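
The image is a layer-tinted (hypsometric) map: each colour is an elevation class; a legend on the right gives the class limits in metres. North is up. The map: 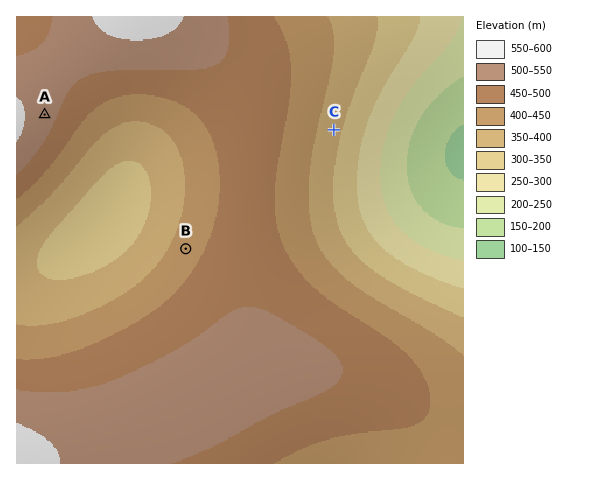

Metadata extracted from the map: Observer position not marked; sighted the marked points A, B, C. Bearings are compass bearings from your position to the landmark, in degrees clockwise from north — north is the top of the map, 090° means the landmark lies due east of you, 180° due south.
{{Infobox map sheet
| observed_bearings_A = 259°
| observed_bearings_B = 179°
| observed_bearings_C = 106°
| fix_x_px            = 183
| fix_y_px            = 87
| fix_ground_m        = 480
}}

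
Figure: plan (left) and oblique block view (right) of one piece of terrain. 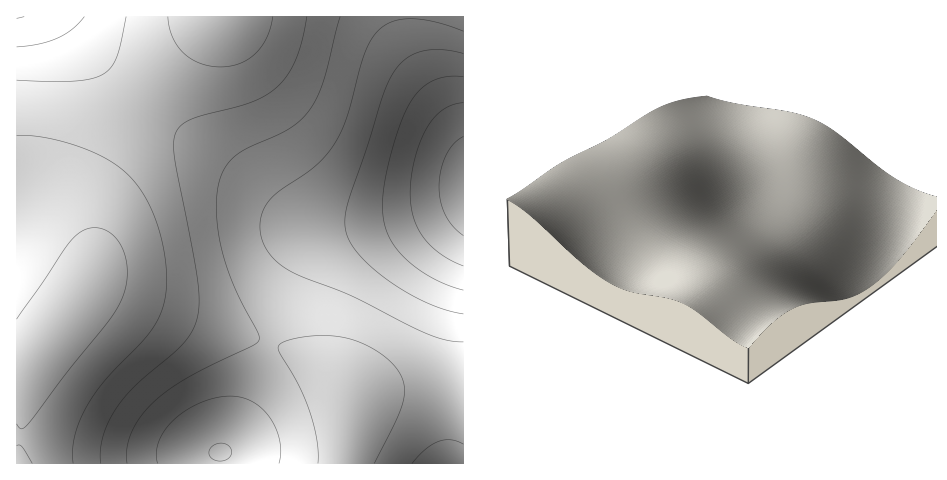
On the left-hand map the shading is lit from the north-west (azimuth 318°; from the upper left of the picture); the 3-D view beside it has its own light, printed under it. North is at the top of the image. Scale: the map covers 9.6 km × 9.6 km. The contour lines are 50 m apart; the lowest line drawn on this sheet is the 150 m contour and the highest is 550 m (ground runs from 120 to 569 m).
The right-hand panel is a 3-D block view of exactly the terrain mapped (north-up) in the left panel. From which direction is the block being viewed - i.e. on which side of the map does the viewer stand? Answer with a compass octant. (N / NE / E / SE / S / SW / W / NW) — SE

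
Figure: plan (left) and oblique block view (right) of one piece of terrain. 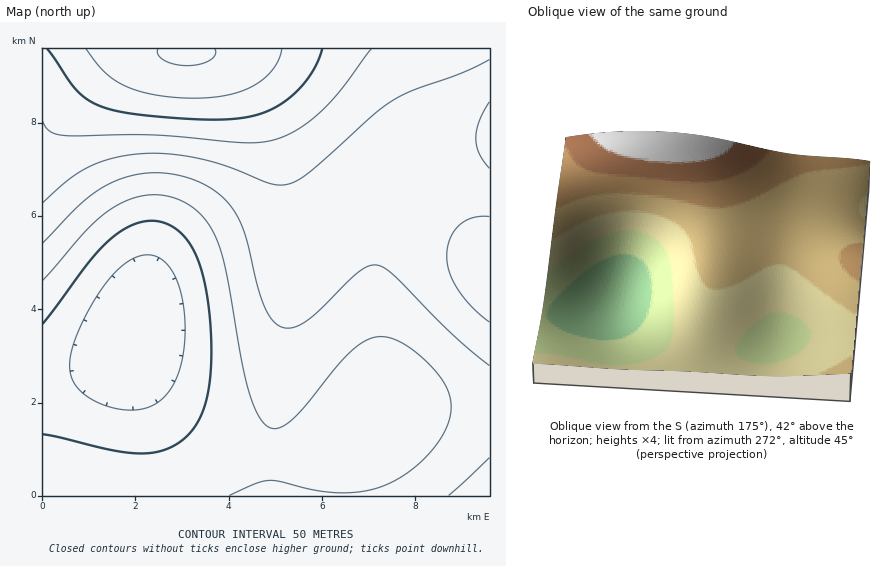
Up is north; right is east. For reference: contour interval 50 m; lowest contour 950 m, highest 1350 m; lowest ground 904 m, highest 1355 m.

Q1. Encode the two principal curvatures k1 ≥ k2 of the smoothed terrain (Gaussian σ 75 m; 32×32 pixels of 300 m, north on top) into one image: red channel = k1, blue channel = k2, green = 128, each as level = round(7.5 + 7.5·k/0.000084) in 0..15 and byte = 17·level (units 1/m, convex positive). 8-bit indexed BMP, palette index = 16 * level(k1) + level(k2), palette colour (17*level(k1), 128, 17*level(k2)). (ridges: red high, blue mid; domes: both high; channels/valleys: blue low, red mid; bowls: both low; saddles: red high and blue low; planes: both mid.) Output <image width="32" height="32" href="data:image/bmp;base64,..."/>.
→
<image width="32" height="32" href="data:image/bmp;base64,Qk02CAAAAAAAADYEAAAoAAAAIAAAACAAAAABAAgAAAAAAAAEAAATCwAAEwsAAAABAAAAAAAAAIAAABGAAAAigAAAM4AAAESAAABVgAAAZoAAAHeAAACIgAAAmYAAAKqAAAC7gAAAzIAAAN2AAADugAAA/4AAAACAEQARgBEAIoARADOAEQBEgBEAVYARAGaAEQB3gBEAiIARAJmAEQCqgBEAu4ARAMyAEQDdgBEA7oARAP+AEQAAgCIAEYAiACKAIgAzgCIARIAiAFWAIgBmgCIAd4AiAIiAIgCZgCIAqoAiALuAIgDMgCIA3YAiAO6AIgD/gCIAAIAzABGAMwAigDMAM4AzAESAMwBVgDMAZoAzAHeAMwCIgDMAmYAzAKqAMwC7gDMAzIAzAN2AMwDugDMA/4AzAACARAARgEQAIoBEADOARABEgEQAVYBEAGaARAB3gEQAiIBEAJmARACqgEQAu4BEAMyARADdgEQA7oBEAP+ARAAAgFUAEYBVACKAVQAzgFUARIBVAFWAVQBmgFUAd4BVAIiAVQCZgFUAqoBVALuAVQDMgFUA3YBVAO6AVQD/gFUAAIBmABGAZgAigGYAM4BmAESAZgBVgGYAZoBmAHeAZgCIgGYAmYBmAKqAZgC7gGYAzIBmAN2AZgDugGYA/4BmAACAdwARgHcAIoB3ADOAdwBEgHcAVYB3AGaAdwB3gHcAiIB3AJmAdwCqgHcAu4B3AMyAdwDdgHcA7oB3AP+AdwAAgIgAEYCIACKAiAAzgIgARICIAFWAiABmgIgAd4CIAIiAiACZgIgAqoCIALuAiADMgIgA3YCIAO6AiAD/gIgAAICZABGAmQAigJkAM4CZAESAmQBVgJkAZoCZAHeAmQCIgJkAmYCZAKqAmQC7gJkAzICZAN2AmQDugJkA/4CZAACAqgARgKoAIoCqADOAqgBEgKoAVYCqAGaAqgB3gKoAiICqAJmAqgCqgKoAu4CqAMyAqgDdgKoA7oCqAP+AqgAAgLsAEYC7ACKAuwAzgLsARIC7AFWAuwBmgLsAd4C7AIiAuwCZgLsAqoC7ALuAuwDMgLsA3YC7AO6AuwD/gLsAAIDMABGAzAAigMwAM4DMAESAzABVgMwAZoDMAHeAzACIgMwAmYDMAKqAzAC7gMwAzIDMAN2AzADugMwA/4DMAACA3QARgN0AIoDdADOA3QBEgN0AVYDdAGaA3QB3gN0AiIDdAJmA3QCqgN0Au4DdAMyA3QDdgN0A7oDdAP+A3QAAgO4AEYDuACKA7gAzgO4ARIDuAFWA7gBmgO4Ad4DuAIiA7gCZgO4AqoDuALuA7gDMgO4A3YDuAO6A7gD/gO4AAID/ABGA/wAigP8AM4D/AESA/wBVgP8AZoD/AHeA/wCIgP8AmYD/AKqA/wC7gP8AzID/AN2A/wDugP8A/4D/ALrJycjIt7emppaXh4eGhpWVhISEdHRkZWVmZnZ2h4eHubm4uLenpqallpaWlpaWlZWVhIR0dHRkZWVmZnZ2h4e4qKiol5eWlZWVlZWVlqalpZWVhIR0dGRkZWVmdnaGlqenl5eHhoWVlJSVpaWlpra2pZWFhHR0ZGRkZWV1dYWVppaWhoZ2hYSElJSkpbW2xramlZWFdGRjVFRlZXV1hZWllYV1dnV0c4ODlKSltcbGxramlYV0ZGNTVFRkdHSElKSUhHRlZWRjcoOUpLW1xtbWtqaWhXVkU1NUVGR0dISTo5ODc2RUU1Jic4OUpcXW5tfHtpaGdWRTU0RUZHNzg5OjkoJzY1NSUWFzg5Slxtbn59e3loZ2ZVNTVFRkdHODk6OTg3NiUlJRUWJ0lKW21vf317enh3ZlY2NkZGR1hYWVpJODc2JSUVBQYnSFpbbX9/fXx6eHdnVjY2NkdXWGlqaklINzYlFQUFBSZHWWttf3+OjIqId2dHNyc3R1hoeXp6WUhHNiUVBQUFFkdZa31/j46Miol4aEg4KDhIWGl5ippZWEc2JRUFBQUVNlhrfX+PjoyKiYloSDgpOUlpeoqbq2lYV0Y1FQUFBRU2WGp9j4+OnJqZiWlJOSk6Wmp7i5yreWhWRTUVBAUFBjdYan2Pj56cmpqJaUo6OkpbbHyNnqt5d2ZVNSUEBQUGJ0labX+PjZyamYlpWjo6S1tsfY2eq3l4ZmVFJQUFBQYnOVtsbn+Ni4qJiWlZOTpKW2t8jY6binhnVkUlFQUFBig5S1xubn17ioiIeFhJOUpaa3x9joyKeWhWRTUVBQUHGCk7TF5ebGt5eHd4WEhJSVprbH1+fIt6aFdGNSUFBhcYKTs8TV1ca2lod2dXSEhZWmtrbG1tfGtZSEc2JRUWFygpKzw9TUxaWWhnZ1dHSFlZWltcXV19bFpJODY1JSYnKCkrLDw8S0pJWFdXV0dIWFlaW1xdTm1dS0o5NzY1NjcoKSorLCw7OklIR1dWR0dISUpLTE0+Xk1MOzo5N0ZWSEk6Oys8PDs6SUhHR0dHR0hZSktLPD5OTj08O0pJWGhpalpLS0xLS1pZWFhXV0dHWFlZSktMPj4+PU1MXFtqeXp6e2tsbGtramlZWFhXR1dYWFlaS0w9PT1NTV1tfHyLjIyMjHx8fHt6aWloWFdXV1doWVpLTDs8TF1tbX2NnZ2dnZ2dnZyMi4p6eWloWFdXZ2hpWktMSkpbbHyNnp+vr6+vr66unZyci4p6aWlYV1dnaFlaS0xJSWqKnJ6vr6+vr6+vr6+urZ2ci3pqaVlISFhYWVpLTEo6W3yOn5+fr6+vr6+vr6+vrp2Me2taWUlISFlaSktMQ="/>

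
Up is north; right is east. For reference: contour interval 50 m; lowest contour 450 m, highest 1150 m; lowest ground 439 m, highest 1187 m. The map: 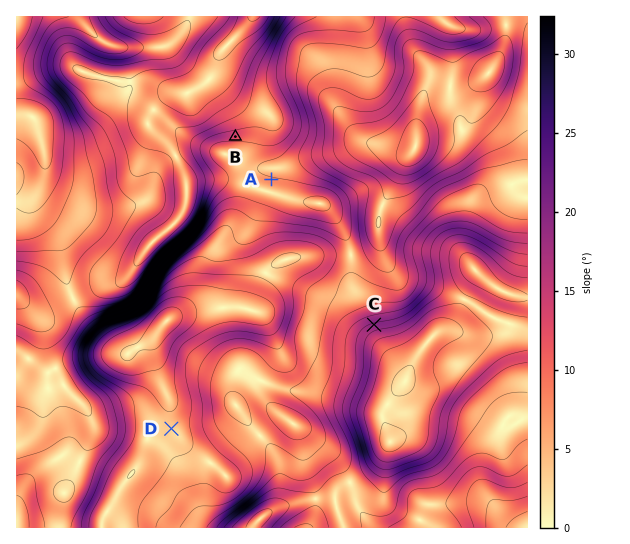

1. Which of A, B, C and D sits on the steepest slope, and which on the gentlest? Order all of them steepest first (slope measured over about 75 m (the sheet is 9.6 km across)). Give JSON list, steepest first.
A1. ["C", "B", "A", "D"]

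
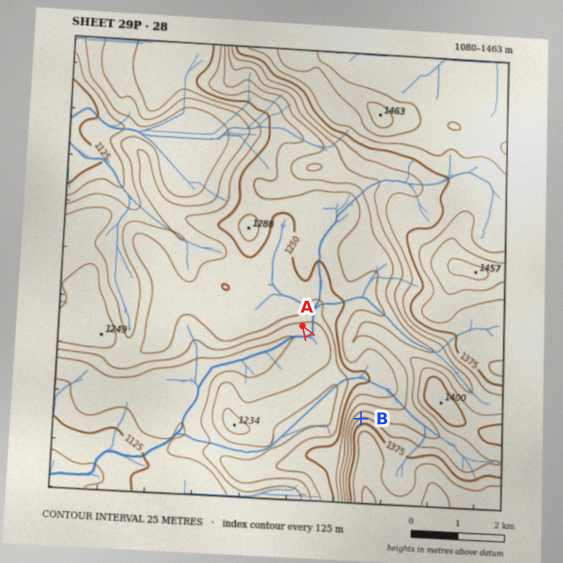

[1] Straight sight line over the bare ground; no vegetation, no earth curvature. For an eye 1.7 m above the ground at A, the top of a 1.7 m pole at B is in view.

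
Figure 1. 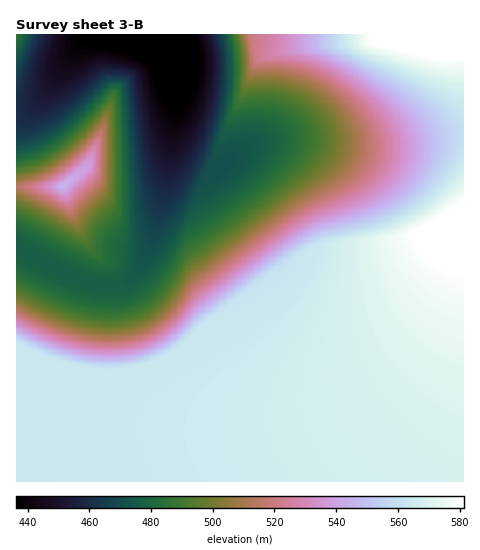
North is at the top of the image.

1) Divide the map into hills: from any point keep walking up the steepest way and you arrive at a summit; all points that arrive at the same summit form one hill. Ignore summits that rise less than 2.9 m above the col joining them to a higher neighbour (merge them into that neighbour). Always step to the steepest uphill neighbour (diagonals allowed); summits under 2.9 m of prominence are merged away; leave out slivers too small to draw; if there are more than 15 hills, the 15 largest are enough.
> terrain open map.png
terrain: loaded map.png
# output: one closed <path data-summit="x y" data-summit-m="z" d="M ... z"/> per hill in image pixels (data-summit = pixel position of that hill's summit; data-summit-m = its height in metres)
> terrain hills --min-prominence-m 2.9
<path data-summit="463 215" data-summit-m="591" d="M174 122l-7 57-12 50-13 34-15 18-12 5-24-2-20-7-52-28-3 0 0 232 447 1 1-348-18 0-65 11-30 0-40-5-37 0-25 7-18 11-15 12-8 2-15-7-12-10-6-12z"/><path data-summit="431 35" data-summit-m="598" d="M463 34l-306 0 13 15 6 17 0 81 5 8 12 10 15 7 6 0 30-22 30-10 37 0 40 5 30 0 82-12z"/><path data-summit="63 186" data-summit-m="545" d="M155 34l-64 1-14 12-34 48-12 13-15 5 0 135 55 29 25 8 23 0 8-4 9-8 13-26 12-40 13-74 2-67-6-17z"/><path data-summit="17 35" data-summit-m="488" d="M92 34l-76 1 1 77 14-4 12-13 34-48z"/>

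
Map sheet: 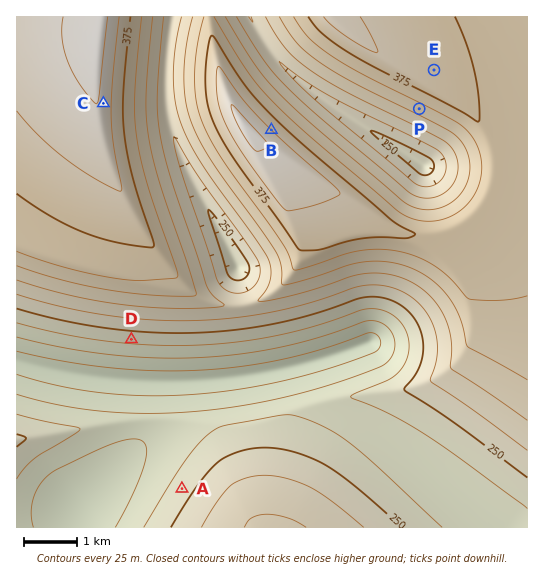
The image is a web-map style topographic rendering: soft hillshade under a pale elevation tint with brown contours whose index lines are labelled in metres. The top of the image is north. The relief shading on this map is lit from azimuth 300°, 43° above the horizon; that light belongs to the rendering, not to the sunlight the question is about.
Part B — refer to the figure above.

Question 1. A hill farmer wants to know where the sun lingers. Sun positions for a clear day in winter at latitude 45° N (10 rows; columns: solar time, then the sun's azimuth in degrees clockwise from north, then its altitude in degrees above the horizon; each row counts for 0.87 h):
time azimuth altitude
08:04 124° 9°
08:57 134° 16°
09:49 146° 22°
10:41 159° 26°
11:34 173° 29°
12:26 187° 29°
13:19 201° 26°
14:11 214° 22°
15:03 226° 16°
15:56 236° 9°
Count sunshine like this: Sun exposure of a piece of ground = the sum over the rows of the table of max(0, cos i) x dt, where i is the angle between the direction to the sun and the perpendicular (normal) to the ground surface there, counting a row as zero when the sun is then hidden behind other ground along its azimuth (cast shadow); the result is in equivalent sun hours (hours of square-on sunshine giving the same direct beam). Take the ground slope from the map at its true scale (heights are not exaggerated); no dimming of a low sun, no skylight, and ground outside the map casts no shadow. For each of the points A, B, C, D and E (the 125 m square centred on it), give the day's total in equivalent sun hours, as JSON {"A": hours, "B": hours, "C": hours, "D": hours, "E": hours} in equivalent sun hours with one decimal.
{"A": 2.8, "B": 2.4, "C": 3.0, "D": 3.7, "E": 3.0}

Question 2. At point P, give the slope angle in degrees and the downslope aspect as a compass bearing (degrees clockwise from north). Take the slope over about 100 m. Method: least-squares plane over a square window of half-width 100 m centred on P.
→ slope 7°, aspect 206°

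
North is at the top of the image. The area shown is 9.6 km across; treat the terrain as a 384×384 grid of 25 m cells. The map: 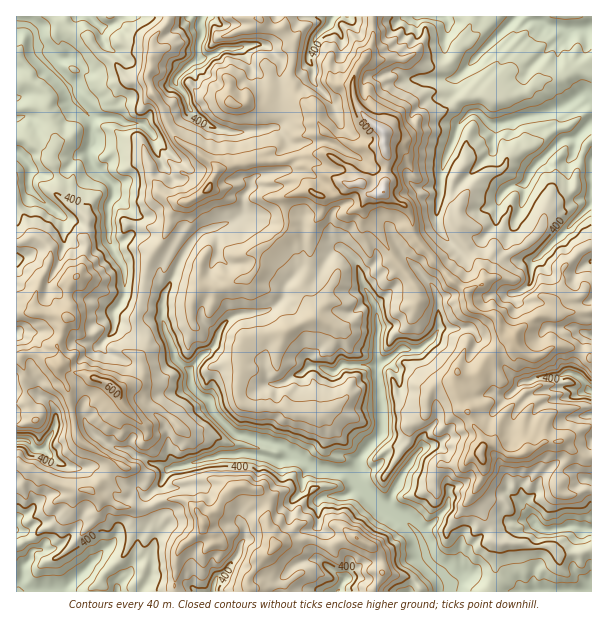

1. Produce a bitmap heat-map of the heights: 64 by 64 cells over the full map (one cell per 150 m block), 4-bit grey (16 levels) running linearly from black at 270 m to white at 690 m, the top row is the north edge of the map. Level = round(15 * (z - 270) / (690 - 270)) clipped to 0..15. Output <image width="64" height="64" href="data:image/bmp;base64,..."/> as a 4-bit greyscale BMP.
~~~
<image width="64" height="64" href="data:image/bmp;base64,Qk12CAAAAAAAAHYAAAAoAAAAQAAAAEAAAAABAAQAAAAAAAAIAAATCwAAEwsAABAAAAAAAAAAAAAAABEREQAiIiIAMzMzAERERABVVVUAZmZmAHd3dwCIiIgAmZmZAKqqqgC7u7sAzMzMAN3d3QDu7u4A////AAERARMzMjREZ2VURomYiHZlQjV4dUNEEAETMyIRERERESERETQyNERXdmVFiZiIh3ZUJGeHZUIQABIzMiIiMyERMzIRI0M0RGh3dlV4mYh3d1RFaJhTIQAREjMzMjNDMhE0RDISREREaIeIhmiamHdmV2Z4h0IQAREjNEMzNFRDMiNFQyI0VERomJmYZ5qqiHd4d4mGQhASIjRFVERFVEREM0RVQzRVVWeZmql2ibqYiIiJqXUxABRDRFZlVEVDMyRUVVZURFVVVomqmYeJqZh3eJqGUyEBJERFVVRDIiIRNEVmZmZVVVVWeLqYh4mYiHZ4h2MhEAEkVVZlRDEiIRE0Vmd2d2ZmZmZ5upiIiZh3ZWZlMhAAEiNWZmVUMjQzM1VXd3d4eHd3Z3mpmYiJh1ZTREMhABEkU0d3ZlQ0VlVUZmZ4iIiHdmZ3iIiZmZmHVEMiERARI0VlRoh2VEVniHZ3d4iZmId2ZVZnd4mqmXdjREMhASITVnVGiXZVVWiHd3iIiIiIh3d2Rmd4iJl3ZEMyIhASQxJGdmeKl2ZmaIdliIdmZniImHUzNFZmZlUyMhEREBJFMjZ3iZqod3d3h3eHZUVneJmHVUQyIjMzIhERESIhEzRSJXeKvLmZmIeIiGQzV4iZh2Z3VWVDIREREREjQyISRFQjVnm8uqu6mZmYMjNXmpdneIhmd2VEMhERIjRVUxEkVkNGeKy7qqqqqpdEZFeZd4iImHeHZlIREiNFZnZUMRJWVWZ4m6qZqqqpl4iGR5h4mZqoeIdlITNEVmd4d2ZTEld2Z3iqqpmpqYiIeZdYmImaqpiIdkITVnd3iIiId1ISV3h3iaqZmZmZh2aIh2iYmau5iHdlMSV4iIiIiIh2QhJmeHiaqpmZmZmId4h3eamarKmHZlMhNoh3d3d3d4dSE1Z4iJqZmIiIh2VUeHiaqarMqYdlMiNHiHd3d3d3d2IUVniJqqmZh4h2VTKIiaqqvMqph2UxRVeId2ZVZlVmUhRGd4mqqpmXZmVVM4mau6q6mYiHZTJGZ4iHd2VEM0RCE0VneKqqqpmIdUNGmZu7qYh3eIdTMzZniIeHdkRUMzISRVZnmZqqmqqYdnmZqqqYdmeIdlNVM1eIh4h2VmZWQiIjNGaJmaqru7qZiXiaqYdlZ3d2Q2ZUR4iIiHdmd3ZSJDMzRXiImru6qqmIZ4mpiHZWZ3Y0Z3ZGiIiIh3d4h2MlVmU1Z4iavKmZmHZniZqYdlVmZTV4dlV3eIiYiIiHYyRndkRneJu7qpiHd4mZq6h1RWZlRnh3ZVZmeIiZiHdjJXiHVXiaq6mqqZmImZmqqHVEVmVGeIh2ZmZneIiHdmM2eIhmiaqqmImZmYiJmJmYdlRGZUZ4iId3d3Z3iIh2U0Z4mGaJqZh3eJmYh3iYmZmHZEZmVXiZmYiId3d3h3ZEZniYZ4q6mGZniIiIeJiKqodkRmZVaJiJmZh3d3d4dkV3eId5qZqpiGV3h3dniHmqh1RGdmVoiIiZmId3d3h2VniId4mYiZmHZWZ3ZlZ4eIl2Q0V3ZmeIiIiZiHd3d3VneJh4qYd4h3ZURndlVWd2d2UzRnd2Zoh4iZmIh4d2ZniJiJmYd3d3ZlQ0ZnZmd2VnZCNWd3dmd3eImZiIh3ZniImJqYdndmZmZkNFZmd2VWZTJEVnd3Zmd3eImZiId3iZmZmodndmZlVmZCRWVmVEVlMkVWeId2ZmZ3eJmIh3iJmZmqdmd3ZVVFZlMkVVVDNGUyRVVoiId2Zmd4mYiYiaqpmap1Z3ZlRUVWZTI0RDJFVSIzRmiamId3Z3iZmaqau7qruXVWdlRERFZlQyMiJFVEMSNWeKu6mYd4maqqu6q83cyoZVZmVDRDRVVDEyJEREMxI0aIiavKmHiJmrzLvM3e25dlRmZUMjI1VUQjEzRDMiEjRod3ibqYd4maq7vN3d3biGVGVlVDITRURCMSMzMhEjRHdneIq6mIiJmqu8zMzMqIZEVlVVQyIzMzEhJEMiESNFdlZ4mrqqmZmaqrzLu8y5hkNWVERUMSMyMRI0MyESM0VlVnmpmZmZmZqru7q73bqGU0VUNERCEiIhIzMzIREzRWRXmZiIiJmZiZqqq7zty4ZUNFQzREQxERIzMzMyETNFQ1iYh3d3iIiJmqqqvO7Ll1Q0QzIzMzIREiMjMzISMzMkeIdlVmd3eImaqZq97cqXVDNDISIzMiIRIiMyEQERIzWIZUV4iIiIiZqZm93cuYdUMjIRERESIiEiMyEQEiI1VodUV4mpmIiJqpib3LuodlVDIjMyERERESIzIQESMzVod0R4mqqYiImZiKy7qYdlVEREREMzIRERIiMhASM0RXhkNXiaqZiIiId5rKqHdmVUREREREMyIRAjIhARI0RWh1I2Z4mYiIiIdpqsmXdlVEQzRERDMzMyESIhARIjRVaIYyRWiYh4iIdmmZuYdmVURDMzREMzMzMiIhARIiNFRYhkIiV3d3iHh1aIirqXd2VUQyMzMzMzMzMhABESNERFeHZSEkZVZ3eHRod5upiIdURDIjMzMyIiIiEAESNDNEV4h2MkQzRVZ4dFd2iah3Z1Q0QyEjMiIhIhEQEiM0I0RXh3YxR3dmZ4iFRVV3mGZVVCMzMhIiIhEREAASMzMiNFZ3ZTFGaIiIiHZDRWeHVURTIjMzESIREREAESMyISMzNFdkMTRniZeHZlM0RodUMjISMzMhERERIR"/>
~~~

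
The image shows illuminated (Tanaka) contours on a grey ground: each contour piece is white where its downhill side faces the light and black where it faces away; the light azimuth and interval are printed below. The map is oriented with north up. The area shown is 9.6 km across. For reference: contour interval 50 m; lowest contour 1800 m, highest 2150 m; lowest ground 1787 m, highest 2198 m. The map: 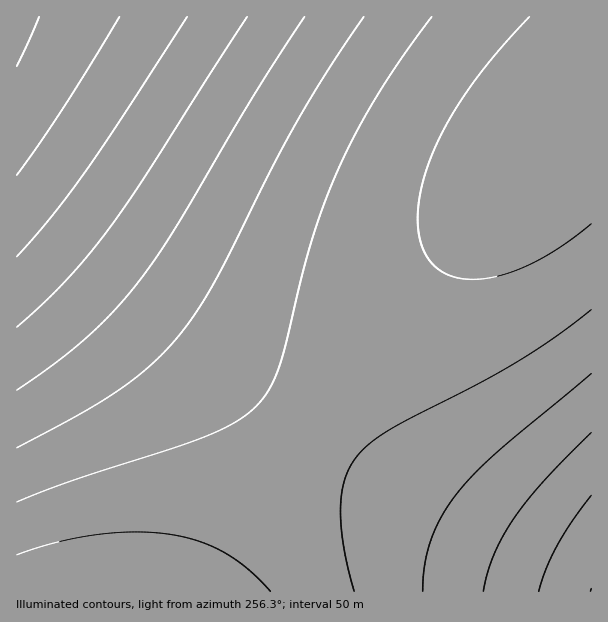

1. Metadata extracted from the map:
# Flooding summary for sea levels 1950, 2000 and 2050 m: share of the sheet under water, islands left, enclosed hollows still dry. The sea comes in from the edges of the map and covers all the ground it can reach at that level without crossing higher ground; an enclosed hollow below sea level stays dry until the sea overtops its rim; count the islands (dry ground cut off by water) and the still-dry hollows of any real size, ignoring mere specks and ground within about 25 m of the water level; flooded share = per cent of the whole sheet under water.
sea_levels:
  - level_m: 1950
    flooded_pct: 13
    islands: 0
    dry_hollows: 0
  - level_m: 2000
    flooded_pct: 22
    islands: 0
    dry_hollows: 0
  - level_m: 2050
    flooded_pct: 35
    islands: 0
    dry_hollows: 0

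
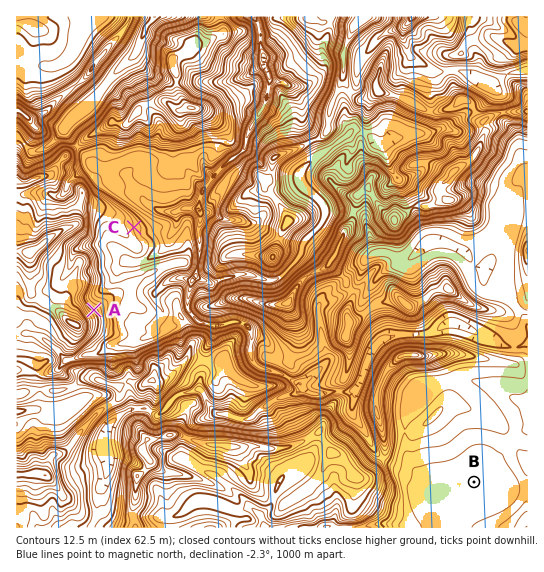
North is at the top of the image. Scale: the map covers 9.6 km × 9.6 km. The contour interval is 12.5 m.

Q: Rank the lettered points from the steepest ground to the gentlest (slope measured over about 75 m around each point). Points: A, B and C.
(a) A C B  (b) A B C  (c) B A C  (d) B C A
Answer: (a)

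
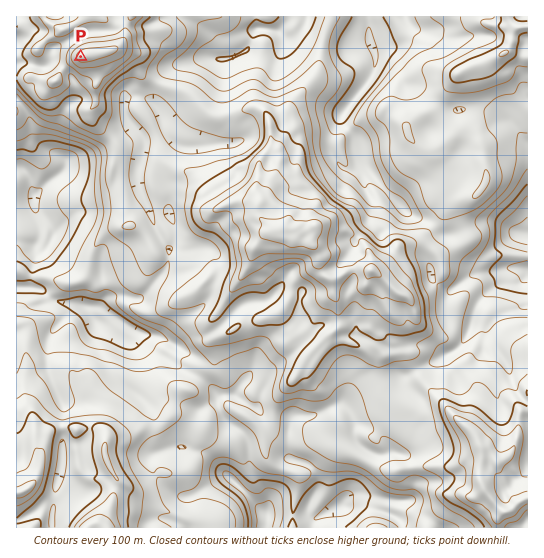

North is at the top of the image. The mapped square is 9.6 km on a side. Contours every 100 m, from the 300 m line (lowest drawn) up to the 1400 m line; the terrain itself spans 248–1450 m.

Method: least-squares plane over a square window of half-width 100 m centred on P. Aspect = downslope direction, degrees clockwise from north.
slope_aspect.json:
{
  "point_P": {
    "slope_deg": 18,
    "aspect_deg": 261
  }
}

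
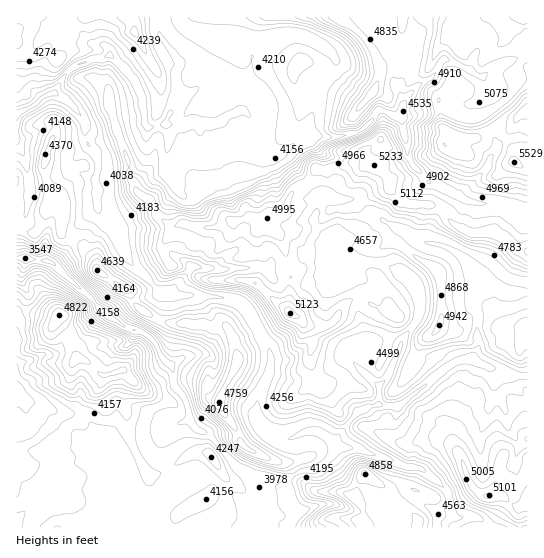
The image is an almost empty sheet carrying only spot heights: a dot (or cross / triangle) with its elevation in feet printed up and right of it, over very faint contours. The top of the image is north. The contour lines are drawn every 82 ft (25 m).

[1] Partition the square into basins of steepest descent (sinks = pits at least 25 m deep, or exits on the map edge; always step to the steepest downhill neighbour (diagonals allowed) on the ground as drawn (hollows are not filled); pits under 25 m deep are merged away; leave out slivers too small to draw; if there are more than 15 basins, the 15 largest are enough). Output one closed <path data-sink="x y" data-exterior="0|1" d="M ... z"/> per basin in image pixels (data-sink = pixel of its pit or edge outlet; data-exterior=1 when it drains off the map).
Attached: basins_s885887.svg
<path data-sink="25 258" data-exterior="0" d="M527 16l-310 1-1 21 7 9 22 13 30 4 14 4 7-1-3 4 0 8 10 19 0 9-10 26 23 36-5 10-19 14-8 17-5 5-16 5-20-1-13 2-17 7-26-4-10 1-14 21 1 9 7 11-20 21-12 4-16-3-22-15-5-4 0-7-11-13-7-8-17-8 2-27-8-11-3 2-5 10-2 11-10 15-19-4 0 120 10 0 15-6 8-9 8-15 14 15 1 15 4 8 11 4 14 14 3 0-4 11-13 13-7 19-3 3-7 2-10 14-11 9 7 16 0 15-27 26-10 15-2 10 511-1z"/><path data-sink="17 114" data-exterior="1" d="M217 16l-198 1 0 10-3 3 1 198 18 5 10-15 2-11 5-10 3-2 8 11-2 27 17 8 7 8 11 13 0 7 5 4 22 15 16 3 12-4 20-21-7-11-1-9 14-21 10-1 26 4 30-9 20 1 16-5 5-5 8-17 6-6 11-6 7-12-23-36 10-26 0-9-10-19 2-10-50-9-22-13-7-9z"/><path data-sink="17 391" data-exterior="1" d="M57 319l-8 15-8 9-10 5-15 2 1 174 12-21 27-26 0-15-7-16 11-9 10-14 7-2 3-3 7-19 13-13 4-11-3 0-14-14-11-4-4-8-1-15z"/>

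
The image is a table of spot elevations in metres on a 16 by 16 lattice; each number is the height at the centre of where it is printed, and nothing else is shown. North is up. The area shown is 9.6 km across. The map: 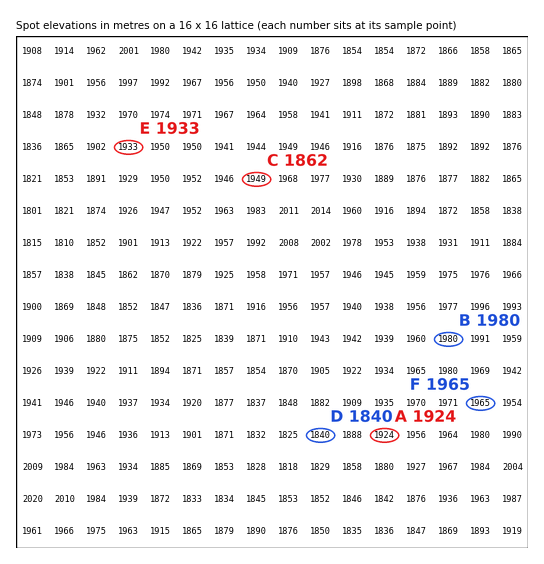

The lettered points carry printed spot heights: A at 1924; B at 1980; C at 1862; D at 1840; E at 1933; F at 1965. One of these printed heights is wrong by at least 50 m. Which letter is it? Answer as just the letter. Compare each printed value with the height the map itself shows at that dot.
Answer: C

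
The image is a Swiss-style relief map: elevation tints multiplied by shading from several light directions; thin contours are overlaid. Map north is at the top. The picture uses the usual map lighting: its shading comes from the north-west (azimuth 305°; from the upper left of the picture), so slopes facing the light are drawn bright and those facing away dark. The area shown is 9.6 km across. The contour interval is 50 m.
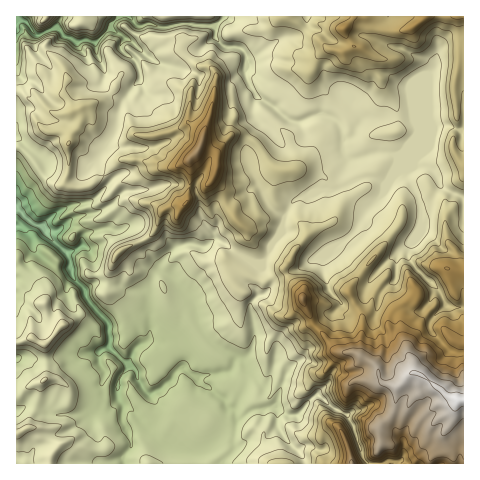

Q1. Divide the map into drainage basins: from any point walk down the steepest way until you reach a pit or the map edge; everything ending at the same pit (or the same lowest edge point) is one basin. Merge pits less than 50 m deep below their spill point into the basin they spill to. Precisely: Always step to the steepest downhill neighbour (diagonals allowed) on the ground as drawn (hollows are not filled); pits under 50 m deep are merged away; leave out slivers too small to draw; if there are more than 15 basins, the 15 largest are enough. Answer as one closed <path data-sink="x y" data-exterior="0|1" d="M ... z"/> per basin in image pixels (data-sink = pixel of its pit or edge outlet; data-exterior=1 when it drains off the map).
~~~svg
<path data-sink="17 208" data-exterior="1" d="M463 16l-176 0 31 22 10 10-11 9-7 14-2 25-4 10-10 7-7 17 8 31-3 9-13 0-7-4-12-19-7-6-12-7-10 1-15 19-5-4-12-3 5-15-14-9-22 10-14 3-11 0-9-3-8-19-8-2-13-10-10 0-27 11-12 1-6-2-11-13-8 0-9-7-6-1 0 251 16-4 11 6 3 16 0 18-5 4-12 4-13 11 1 67 447-1z"/><path data-sink="17 19" data-exterior="1" d="M286 16l-269 0-1 74 6 2 9 7 8 0 11 13 6 2 12-1 27-11 10 0 13 10 8 2 8 19 9 3 11 0 14-3 22-10 14 9-5 15 12 3 5 4 15-19 10-1 12 7 7 6 12 19 7 4 13 0 3-9-8-31 7-17 10-7 4-10 2-25 7-14 11-9-27-23z"/><path data-sink="17 358" data-exterior="1" d="M32 338l-16 5 1 53 12-10 12-4 5-4-1-32z"/>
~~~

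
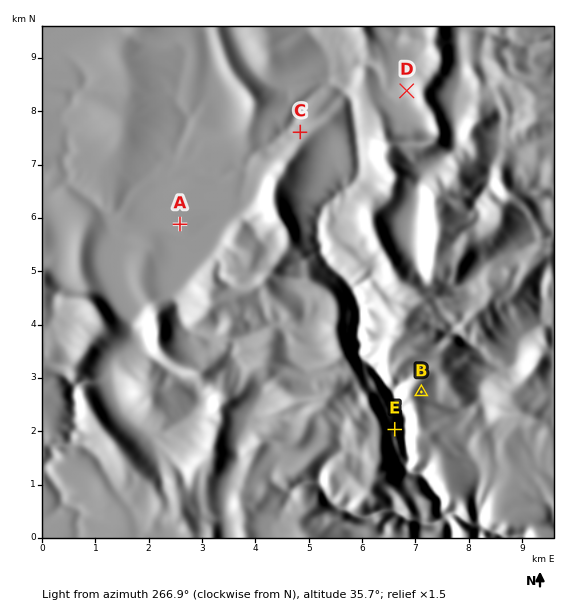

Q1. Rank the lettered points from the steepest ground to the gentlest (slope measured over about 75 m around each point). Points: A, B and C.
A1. B C A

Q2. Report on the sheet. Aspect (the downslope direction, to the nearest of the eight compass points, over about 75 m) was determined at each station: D W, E E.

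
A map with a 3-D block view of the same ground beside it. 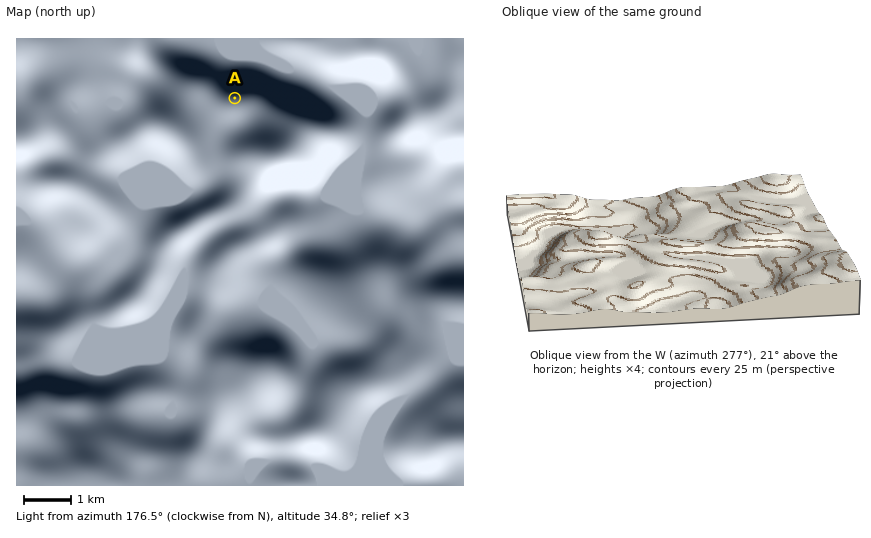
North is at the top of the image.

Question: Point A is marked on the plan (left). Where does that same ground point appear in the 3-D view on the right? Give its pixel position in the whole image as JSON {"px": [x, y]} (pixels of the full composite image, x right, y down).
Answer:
{"px": [559, 253]}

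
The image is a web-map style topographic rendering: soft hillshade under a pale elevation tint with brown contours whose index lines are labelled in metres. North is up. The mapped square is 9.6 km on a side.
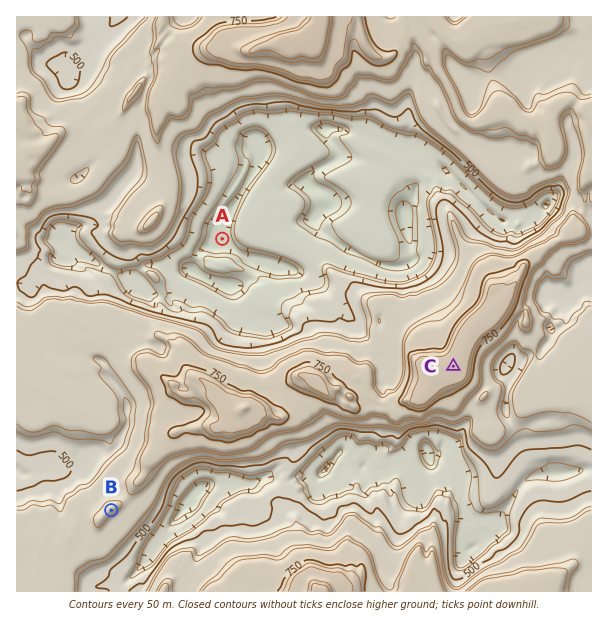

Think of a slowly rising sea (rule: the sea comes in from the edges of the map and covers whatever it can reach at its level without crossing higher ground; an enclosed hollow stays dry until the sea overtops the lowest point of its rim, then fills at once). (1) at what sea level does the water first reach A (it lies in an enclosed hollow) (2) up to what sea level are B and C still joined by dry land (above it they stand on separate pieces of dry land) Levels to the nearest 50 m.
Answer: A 500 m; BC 650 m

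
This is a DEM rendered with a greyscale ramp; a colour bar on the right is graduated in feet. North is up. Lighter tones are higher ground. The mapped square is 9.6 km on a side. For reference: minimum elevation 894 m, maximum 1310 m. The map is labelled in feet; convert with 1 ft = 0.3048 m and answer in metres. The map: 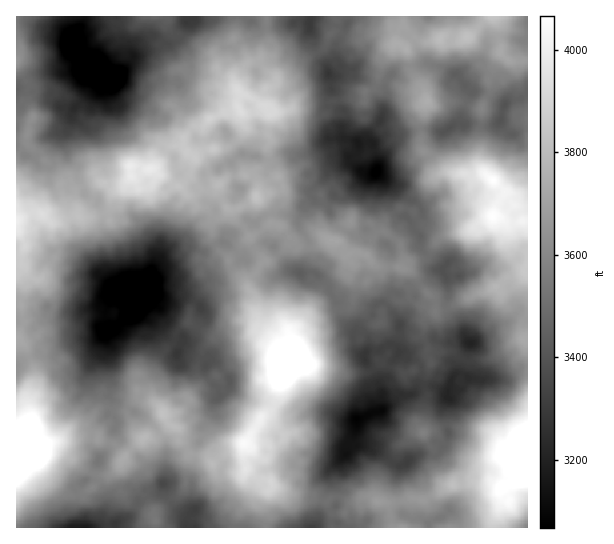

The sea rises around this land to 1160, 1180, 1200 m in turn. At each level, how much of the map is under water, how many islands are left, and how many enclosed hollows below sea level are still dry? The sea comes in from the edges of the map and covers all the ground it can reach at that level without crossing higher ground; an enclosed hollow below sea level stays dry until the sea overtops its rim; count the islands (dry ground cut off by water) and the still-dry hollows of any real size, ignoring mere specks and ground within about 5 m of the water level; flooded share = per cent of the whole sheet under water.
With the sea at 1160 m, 85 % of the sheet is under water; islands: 2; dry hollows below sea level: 0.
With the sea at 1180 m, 90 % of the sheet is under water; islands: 3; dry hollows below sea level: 0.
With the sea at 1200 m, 94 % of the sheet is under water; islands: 2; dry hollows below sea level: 0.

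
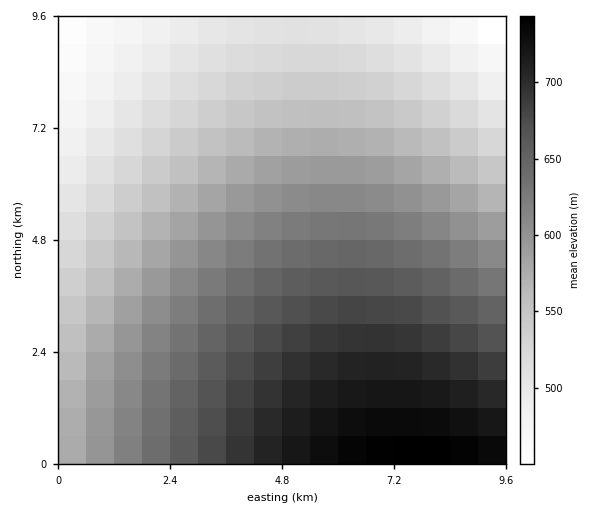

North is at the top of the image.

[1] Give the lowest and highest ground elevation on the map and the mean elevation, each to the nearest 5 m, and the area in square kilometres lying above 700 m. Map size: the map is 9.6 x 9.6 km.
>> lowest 435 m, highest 750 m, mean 595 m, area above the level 11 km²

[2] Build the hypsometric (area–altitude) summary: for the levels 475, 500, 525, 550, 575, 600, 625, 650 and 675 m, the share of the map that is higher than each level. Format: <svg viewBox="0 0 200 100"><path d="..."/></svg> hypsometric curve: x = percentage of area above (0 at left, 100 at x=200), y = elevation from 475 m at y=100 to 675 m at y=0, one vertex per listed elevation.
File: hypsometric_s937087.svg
<svg viewBox="0 0 200 100"><path d="M193 100l-14-12-22-13-21-13-21-12-21-12-19-13-18-13-17-12"/></svg>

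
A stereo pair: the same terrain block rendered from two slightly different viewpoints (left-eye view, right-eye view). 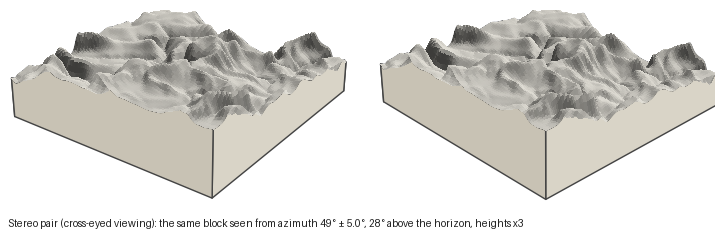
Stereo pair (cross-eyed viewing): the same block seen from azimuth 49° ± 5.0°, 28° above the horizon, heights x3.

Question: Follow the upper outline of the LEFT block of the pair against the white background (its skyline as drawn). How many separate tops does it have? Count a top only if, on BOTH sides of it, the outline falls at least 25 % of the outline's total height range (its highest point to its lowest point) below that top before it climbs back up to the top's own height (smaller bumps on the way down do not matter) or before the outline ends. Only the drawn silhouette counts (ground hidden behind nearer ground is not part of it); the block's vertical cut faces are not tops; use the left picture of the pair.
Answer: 2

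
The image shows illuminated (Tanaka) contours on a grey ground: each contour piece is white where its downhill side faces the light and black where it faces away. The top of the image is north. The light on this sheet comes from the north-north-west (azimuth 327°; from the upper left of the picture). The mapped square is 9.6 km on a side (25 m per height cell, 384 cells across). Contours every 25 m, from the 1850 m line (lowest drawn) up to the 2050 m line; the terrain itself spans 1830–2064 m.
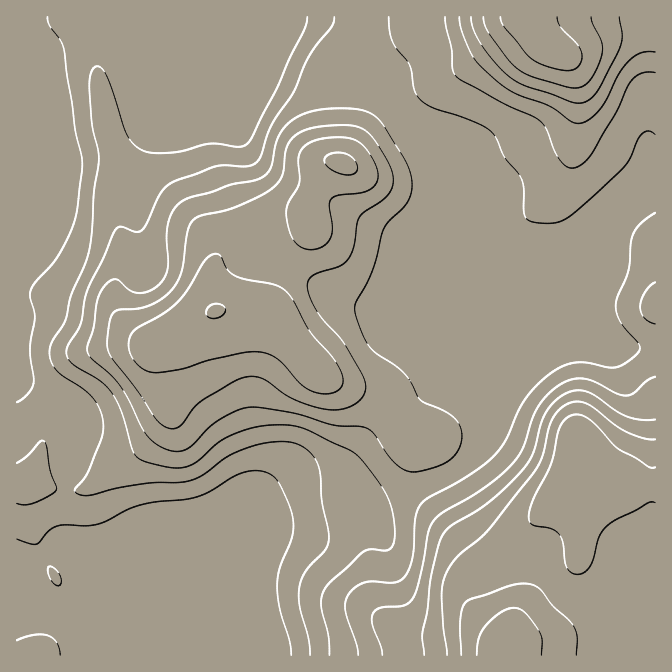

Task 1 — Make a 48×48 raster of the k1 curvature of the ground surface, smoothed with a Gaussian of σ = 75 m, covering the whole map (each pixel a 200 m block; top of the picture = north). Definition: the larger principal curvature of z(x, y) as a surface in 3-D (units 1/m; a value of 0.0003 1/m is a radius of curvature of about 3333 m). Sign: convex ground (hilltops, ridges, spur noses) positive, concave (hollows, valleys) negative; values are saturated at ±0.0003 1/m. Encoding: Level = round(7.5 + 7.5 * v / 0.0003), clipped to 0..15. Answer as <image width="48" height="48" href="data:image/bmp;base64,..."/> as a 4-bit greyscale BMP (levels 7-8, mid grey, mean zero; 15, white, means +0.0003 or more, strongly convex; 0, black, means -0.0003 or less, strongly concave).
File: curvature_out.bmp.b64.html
<image width="48" height="48" href="data:image/bmp;base64,Qk32BAAAAAAAAHYAAAAoAAAAMAAAADAAAAABAAQAAAAAAIAEAAATCwAAEwsAABAAAAAAAAAAAAAAABEREQAiIiIAMzMzAERERABVVVUAZmZmAHd3dwCIiIgAmZmZAKqqqgC7u7sAzMzMAN3d3QDu7u4A////ALupiHeIiIiIiHdmmod6qHZq7ZiZmHd4h6qpiHeIiIiIh3d3mYicyqmM3Lm7u5h4eImYd3eIeHiHh4iImIreyqmty8zKqoh4iHiZiHd4eHiHh4iaqr3tqZrNus23eIh3iHiqiHd4iIiIiIibvMzKmZv9qJzJd4h3iHi7iHeIiIiIiImruqu4eJ38h4q6mZiHeHq5iHiIiIiIiIiamHu3Vo77h4iIm7mHd4qoh4d4eIiIiIiJl3u3VX7qmZl2e9mHeJqGeIiHeIiIiHd4h4unZp3qqruWath3d6p2eIh3d4iIiHdniKqHeM7Lu824ecpnd7l3iph3d4iIh3dnirh3e9yru83biauYhru8y6h3d4iId3d4mpdmjLmImr3+qavLqbu8zduYeKqYd3eImpd3rJh3eJv/66mrqqqYit7bqruXZnd3ipd4u4iHd3e//qd6qpuXaKzcu9yXZ3dmiYd5upmYd2Vs/7ibu4uod3m8vOuYd3ZVeYaLu7uph2VZ/9vdy4u4h2esztuZh2ZVipisy7uph3Z5///smJu5h2ac7supqphmm7q7qImZiHic//64dnq4d2ae/LqZmry6vcy6l3iIh4is//uGeGiodlW/2pmYeJvN3/7KiIh3iIib3/uHimepdlffuJmZdnit//7LmYh3iIiJvuuIm3m9u7z+qIiZh3ev/tqZmYiHeIiIm7lmiorf//7suYiJqZnf7Kd3iIiIiIiIiZhliYrN7tzMy6mImrz/yZdneId4iIiIiId2iniGeb3t7tupmaz9l5h3d3eIiIiHd3iJrHdlWO/t7+3Muqz7doh3d4eIiIiHh4ib3oiJm/+njO3M3d3ZZol3eHiIiId4eIibzpmZm/9zNs7aqqvJZpqIiIiId3d3eIiInoiHef+EJK/pd4m6d6uYiIiIiIiHd4d3jYiHZ9+3Va7qdmirmruYiIiIiIiHiHd3jJmId7+5iL3MqIiszLqId3eIiJh3iIeIm5iIh7+Zmbyrupmb3Kh2d3eIiJqHiIeJqod3id6Hmsy6upmc25iGaIiIiIqpmYeImYdmee53i9ypq8u8ypmYmYiHd3iruod3eId3ef6Im7mIrN3NuprNyoiId3eLy5h3eHd3if6Zqpd5uprdyr7/64h3h3Z5vKiHiHd3aO+qqYeblmnO3v/+yYh4iId4q7mZh3d3aP+pmHiqZXnf///amIh3eIiIq7mZh3eIiv+Xd3ioZoz//u/JeIh3d3d3rMqHd4iInP6GZ3iYVpzsub3Zd4h3d3dmneqHd4h3jf13d3iHd4vbmJu5iIh3d3h1jfyYh3d3jvt3d3eHd4nMqYiYiZmHiImGjf6odnd3n/p3eHiHd3esuXeIiauoiKuorv6WVXd4r/mHeHiId3ed2neId5vLmazN7/2FRIiIrumHd4iIh4iL64eIiIirub3v/+7Jd5mIrciHeIiIiIiJ3ZiIiIZ5qc3N/t7+y6mIq5iHiIiIiId4vKiIiIiKu8zNypu8zJiaqXiHiIiIiHdmq4iIiIm97+3Ml4l3mg=="/>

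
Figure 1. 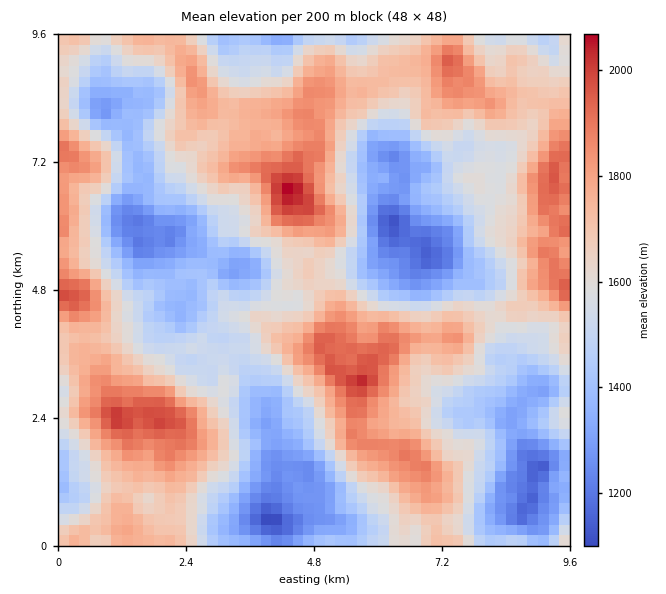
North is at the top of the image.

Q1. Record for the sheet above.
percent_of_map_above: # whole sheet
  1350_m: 86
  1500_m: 67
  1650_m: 43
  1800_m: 17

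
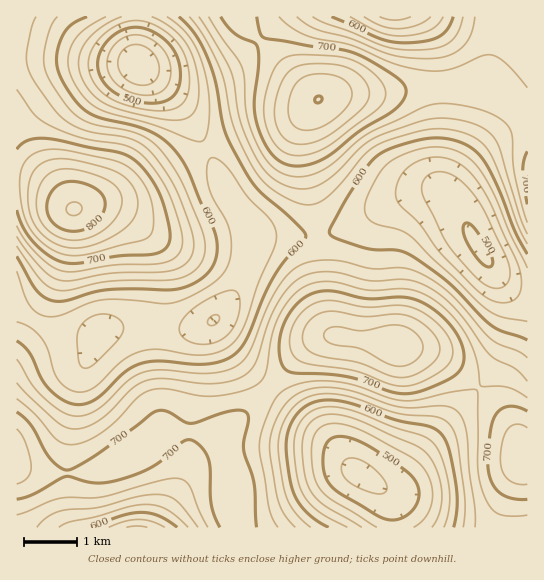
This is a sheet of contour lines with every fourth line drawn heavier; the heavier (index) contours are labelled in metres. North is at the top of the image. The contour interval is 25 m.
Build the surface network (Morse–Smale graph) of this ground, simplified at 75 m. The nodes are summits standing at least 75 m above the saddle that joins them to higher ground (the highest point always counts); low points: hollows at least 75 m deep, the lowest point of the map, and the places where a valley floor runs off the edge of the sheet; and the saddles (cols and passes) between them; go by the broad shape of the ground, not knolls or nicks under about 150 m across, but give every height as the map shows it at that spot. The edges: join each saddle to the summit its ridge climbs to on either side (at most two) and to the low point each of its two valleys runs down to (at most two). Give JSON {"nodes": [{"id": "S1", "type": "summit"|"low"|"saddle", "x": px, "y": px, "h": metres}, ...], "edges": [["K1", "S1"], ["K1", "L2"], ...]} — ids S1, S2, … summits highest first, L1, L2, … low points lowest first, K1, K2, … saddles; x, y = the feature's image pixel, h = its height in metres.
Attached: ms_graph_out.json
{"nodes": [
{"id": "S1", "type": "summit", "x": 74, "y": 209, "h": 827},
{"id": "S2", "type": "summit", "x": 318, "y": 99, "h": 800},
{"id": "S3", "type": "summit", "x": 397, "y": 345, "h": 795},
{"id": "L1", "type": "low", "x": 138, "y": 65, "h": 429},
{"id": "L2", "type": "low", "x": 361, "y": 474, "h": 468},
{"id": "L3", "type": "low", "x": 481, "y": 250, "h": 496},
{"id": "L4", "type": "low", "x": 394, "y": 17, "h": 517},
{"id": "L5", "type": "low", "x": 137, "y": 527, "h": 545},
{"id": "K1", "type": "saddle", "x": 227, "y": 449, "h": 708},
{"id": "K2", "type": "saddle", "x": 259, "y": 39, "h": 701},
{"id": "K3", "type": "saddle", "x": 67, "y": 473, "h": 700},
{"id": "K4", "type": "saddle", "x": 269, "y": 389, "h": 683},
{"id": "K5", "type": "saddle", "x": 479, "y": 387, "h": 675},
{"id": "K6", "type": "saddle", "x": 317, "y": 235, "h": 602},
{"id": "K7", "type": "saddle", "x": 206, "y": 150, "h": 577},
{"id": "K8", "type": "saddle", "x": 34, "y": 319, "h": 572}],
"edges": [["K1", "S3"], ["K1", "L2"], ["K1", "L5"], ["K2", "S2"], ["K2", "L1"], ["K2", "L4"], ["K3", "S3"], ["K3", "L1"], ["K3", "L5"], ["K4", "S3"], ["K4", "L1"], ["K4", "L2"], ["K5", "S3"], ["K5", "L2"], ["K5", "L3"], ["K6", "S2"], ["K6", "S3"], ["K6", "L1"], ["K6", "L3"], ["K7", "S1"], ["K7", "S2"], ["K7", "L1"], ["K8", "S1"], ["K8", "S3"], ["K8", "L1"]]}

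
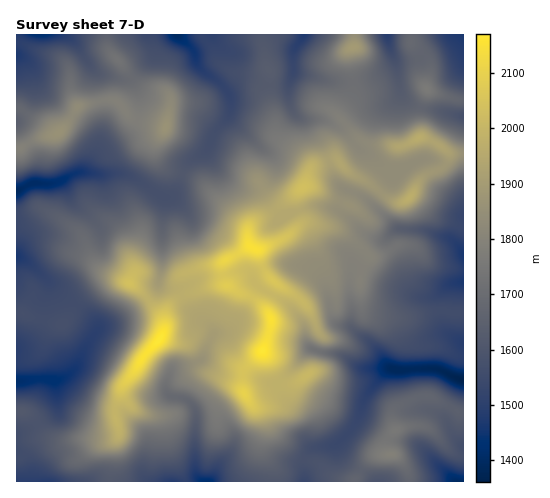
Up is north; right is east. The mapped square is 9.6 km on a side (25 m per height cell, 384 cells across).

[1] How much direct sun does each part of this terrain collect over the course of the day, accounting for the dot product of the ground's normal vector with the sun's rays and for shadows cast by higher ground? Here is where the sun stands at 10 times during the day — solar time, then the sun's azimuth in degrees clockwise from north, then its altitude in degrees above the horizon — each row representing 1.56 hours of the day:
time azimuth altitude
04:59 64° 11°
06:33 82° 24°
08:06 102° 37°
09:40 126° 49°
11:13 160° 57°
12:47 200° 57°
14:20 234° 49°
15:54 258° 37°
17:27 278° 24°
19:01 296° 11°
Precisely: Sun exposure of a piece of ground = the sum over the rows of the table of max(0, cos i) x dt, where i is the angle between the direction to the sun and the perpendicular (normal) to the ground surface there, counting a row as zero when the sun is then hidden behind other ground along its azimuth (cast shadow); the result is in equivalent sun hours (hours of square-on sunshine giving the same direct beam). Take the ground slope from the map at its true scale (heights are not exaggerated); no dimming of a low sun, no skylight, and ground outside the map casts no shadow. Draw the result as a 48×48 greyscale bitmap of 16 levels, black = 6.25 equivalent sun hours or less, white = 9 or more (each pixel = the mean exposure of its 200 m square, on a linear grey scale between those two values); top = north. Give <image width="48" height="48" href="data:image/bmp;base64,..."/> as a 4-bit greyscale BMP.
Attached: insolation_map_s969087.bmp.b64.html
<image width="48" height="48" href="data:image/bmp;base64,Qk32BAAAAAAAAHYAAAAoAAAAMAAAADAAAAABAAQAAAAAAIAEAAATCwAAEwsAABAAAAAAAAAAAAAAABEREQAiIiIAMzMzAERERABVVVUAZmZmAHd3dwCIiIgAmZmZAKqqqgC7u7sAzMzMAN3d3QDu7u4A////AN3e7u7u7t3u3dza3u7u7e7t3N3u7ty7zd3e7t3e7u3e3tzd3e7u3e7dus3d3rqr3d3u3N7cze7e3bvN3e7u3dy7qL3t3Ju97t3d3d7tzMzdy6vd3d7u7ty7uHm7qKzO3dzczMzM3czNy6rNzd7u7d7tylWc3N3dzty6dnm83LzdzKnNzd3e7d3u7IR73e7c3ty5eIir3N3e24mszMzd3M3u7bdauru87tuXmoiL3uuqp3qszM7u7t7u3Mhpzd3e7ZdnmGdo3reYRJu7y9y93t3ty8lGve7tt2V4iHdWvszKvMy8zMvN7u3tzMxCZ5unMpiJqIYyXdzMnMzNy7vd3e3ey7yiABEQFu3d2pZSBdy8ibq8zN7u2p3cqJi4UxEVze7t3Kp1IY28qLlrzM7e2yEROM3bzMzM3t3tzLqWQRrKmt2qub3tymADje7dzd3d7t7t3cuXUgG9vN7LuofLqoiqzczM3u7t3d3d3MypZDFcy73cu5aszKrJiKzd7u7d3u3dzLu6qYZZq73u3MmtzMy0es3u7u7u7u3Mu7vczLqJit7u7Mu8mt6a3t7d3d3u7t3Lu8zt3cy5rO7t7u2mjeyL3d3dzMzd3d3bzM3ty73Jre7e7u2J3teM3e7czM3MzN3bzMzcy92qzd3u7szO62a+3u3c3d7cu93M3d3cvMzJzu3MzM3dU3vN3d3d3d3d3cvN7u3Jecyoe93u7d7WSLzN3d3u7e7u7bze7u2naKdXVomb7t7avczMze7t7u7cy93d3dy4iHVodlMxW+7d3u3cze3M7u28ze3czN3KdmiamWR3V8uL3e7t3uy7zMqKze7d3dzMmJuru4Zpqalmnd7u7d3shni93e7u3cvdyrurupmIqIrMmc3czO7szN3u3N7t26zcu7qbqqy6l1i93Luqvu2bu87t3JzLqs3LvLqsy83MqHes7uzN3dvNzM3d3TNVerzMzLvN3N3cqqu7zu7ty83tmdzN3sU0Rpq7zLze7dy6q83aed3Kze7cyJvd3rvM2UV6q83u7suZm8zLZZy83uzN3JztzcvMzcvMze7u3bqqu7qrp3zN7Kvd7cvN3e7d3e3Lze7u3cqqqamLynityL3d7u3N7u7d3d27ve7u7u25uqm93JeKqt3e7u3euZzu7Ny7zd3u3e3Ku6vd3Kq6m925Z87GE4is3d3Mzu3d3M3bq7zMyompvbmFQhUQN8qarN3d3u3My73du8u8uJqs3Ku6qCAFiet1au7t7t3Ly83d3Lu7qt7ty83My6ms3amWebze7czMy83czMzLq8zMzN3d287u7pu7qXZ5qrzdyKu6zd3cu6u7zd3dzN7suby7vLmHisy6ZYh63t3duomrzd3dzMyoeMy8vLqs3tlkV4e97t3uuave7u3Lubq6qszMzJnO7bqqqore3czdys3e7u7bqMzKu83duZzd2azdyqvN3czdu6qr3d3Ie+3JvO2od6zMmbvLdq3d3t3dzJeHa9lkbe2ovbdmesy7rMvKet3d3d3d3beYV5VWi8uazQ=="/>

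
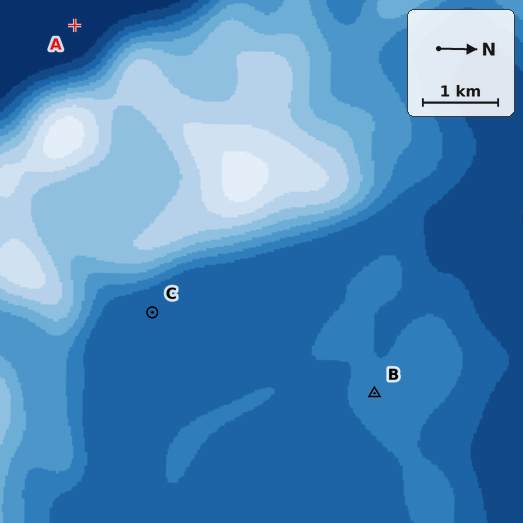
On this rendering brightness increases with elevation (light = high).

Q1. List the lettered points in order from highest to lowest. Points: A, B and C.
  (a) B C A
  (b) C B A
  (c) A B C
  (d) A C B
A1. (a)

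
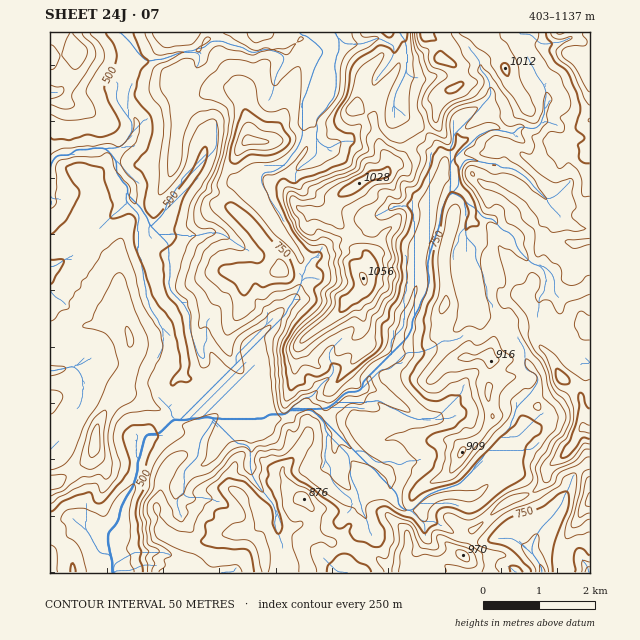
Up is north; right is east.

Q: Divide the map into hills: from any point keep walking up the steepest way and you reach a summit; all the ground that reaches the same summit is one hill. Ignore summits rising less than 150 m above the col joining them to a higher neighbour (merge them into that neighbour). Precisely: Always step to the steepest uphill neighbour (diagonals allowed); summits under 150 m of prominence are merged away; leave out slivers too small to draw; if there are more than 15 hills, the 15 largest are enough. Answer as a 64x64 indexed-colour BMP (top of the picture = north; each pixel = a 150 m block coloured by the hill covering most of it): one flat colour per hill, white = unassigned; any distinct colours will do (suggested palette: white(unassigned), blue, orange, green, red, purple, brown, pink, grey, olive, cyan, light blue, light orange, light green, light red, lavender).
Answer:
<image width="64" height="64" href="data:image/bmp;base64,Qk12CAAAAAAAAHYAAAAoAAAAQAAAAEAAAAABAAQAAAAAAAAIAAATCwAAEwsAABAAAAAAAAAA////ALR3HwAOf/8ALKAsACgn1gC9Z5QAS1aMAMJ34wB/f38AIr28AM++FwDox64AeLv/AIrfmACWmP8A1bDFABEREREREREREREREREREREREREREREREREREREREREREREREREREREREREREREREREREREREREREREREREREREREREREREREREREREREREREREREREREREREREREREREREREzERERERERERERERERERERERERERERERERERERERERETMRERERERERERERERERERERERERERERERERERERERETMzERERERERERERERERERERERERERERERERERERETMzMzMRERERERERERERERERERERERERERERERERQRERMzMzMxERERERERERERERERERERERERERERERERFEEREzMzMzMRERERERERERERERERERERERERERERERFERBETMzMzMxEREREREREREREREREREREREREREREREUREERMzMzMzMREREREREREREREREREREREREREREREURERBEzMzMzMxERERERERERERERERERERERERERERERREREETMzMzMzEREREREREREREREREREREREREREREURERERBMzMzMzMRERERERERERERERERERERERERERERREREREQzMzMzMzERERERERERERERERERERERERERERFERERERDMzMzMzMRERERERERERERERERERERERERERERREREREMzMzMzMzEREREREREREREREREREREREREREREUREREQzMzMzMzMzEREREREREREREREREREREREREREREURERDMzMzMzMzMxEREREREiERERERERERERERERERERFEREMzMzMzMzMzEREREREiIhEiIREREREREREREREREUREQzMzMzMzMzMxERERESIiIiIiIREREREREREREREURERDMzMzMzMzMxERERERIiIiIiIiIRERERERERERERREREMzMzMzMzMzEREREREiIiIiIiIhERERERERERERFEREQzMzMzMzMzMxERERESIiIiIiIiEREREREREREREURERDMzMzMzMzMzERERERIiIiIiIiIhEREREREREREUREREMzMzMzMzMzMRERERIiIiIiIiIiIhEREREREREUREREQzMzMzMzMzMxEREREiIiIiIiIiIiERERERERERRERERDMzMzMzMzMzERERESIiIiIiIiIiIRERERERERREREREMzMzMzMzMzEREREREiIiIiIiIiIiERERERERREREREQzMzMzMzMzMRERERERIiIiIiIiIiIRERERERRERERERDMzMzMzMzMxERERERESIiIiIiIiIhEREREUREREREREMzMzMzMzMxEREREREREiIiIiIiIiIREREUREREREREQzMzMzMzMxERERERERERIiIiIiIiIhERERRERERERERDMzMzMzMzEREREREREREiIiIiIiIiERERFERERERBEUMzMzMzMzMRERERERERERIiIiIiIiIRERFERERERBEREzMzMzMzMREREREREREREiIiIiIiIhEREUREREREERERMzMzMzMxERERERERERESIiIiIiIiERERRERERBERERETMzMzMxERERERERERERIiIiIiIiIhERFERERBERERERETMzMzERERERERERERIiIiIiIiIiEREURERBEREREREREzMzMRERERERERERIiIiIiIiIiIRERREREERERERERERMzMxERERERERERIiIiIiIiIiIhERFEREERERERERERETMzERERERERERIiIiIiIiIiIiIRERREEREREREREREREzMREREREREREiIiIiIiIiIiIhERERERERERERERERERMREREREREREiIiIiIiIiIiIiEREREREREREREREREREREREREREREiIiIiIiIiIiIiIRERERERERERERERERERERERERERFSIiIiIiIiIiIiIiERERERERERERERERERERERERERVVIiIiIiIiIiIiIiIREREREREREREREREREREREREVVVVSIiIiIiIiIiIiIiEREREREREREREREREREREREVVVVVVVIiIiIiIiIiIiIRERERERERERZhERERERERERVVVVVVVRESIiIiIiIiIRERERERERERFmZmZmYRERERFVVVVVVVERESIiIiIiIhEREREREREREWZmZmZmERERERVVVVVVVREREiIiIiIhERERERERERERZmZmZmYRERERFVVVVVVVERERIiIiIhERERERERERERFmZmZmZhERERFVVVVVVVURERESIiIhEREREREREREREWZmZmZmERERFVVVVVVVVVEREREiIRERERERERERERERZmZmZmEREREVVVVVVVVVVRERESIhERERERERERERERFmZmZmYRERERVVVVVVVVVVERERIiEREREREREREREREWZmZmZhERERFVVVVVVVVVUREREiIRERERERERERERERZmZmZmEREREVVVVVVVVVVVERERIiERERERERERERERFmZmZmYRERERVVVVVVVVVVUREREiIREREREREREREREWZmZmZhEREREVVVVVVVVVVRERERIhERERERERERERERZmZmZmERERERVVVVVVVVVVERERESERERERERERERERFmZmZmYRERERFVVRERERVVERERERIREREREREREREREWZmZmYRERERERERERERERERERERERERERERERERERER"/>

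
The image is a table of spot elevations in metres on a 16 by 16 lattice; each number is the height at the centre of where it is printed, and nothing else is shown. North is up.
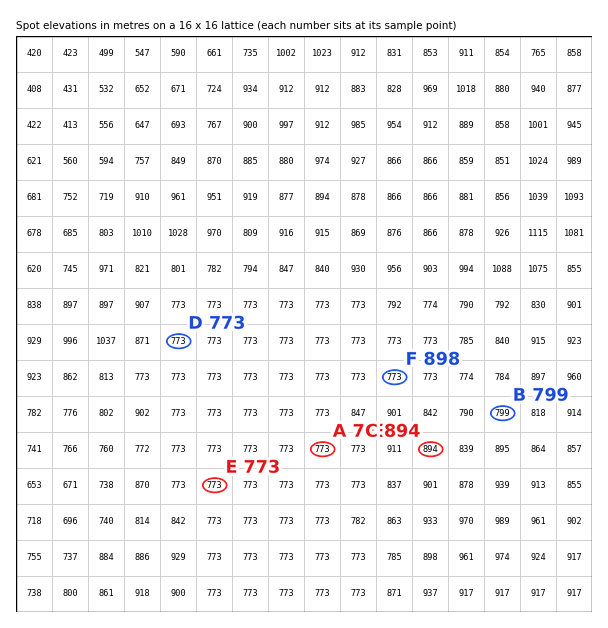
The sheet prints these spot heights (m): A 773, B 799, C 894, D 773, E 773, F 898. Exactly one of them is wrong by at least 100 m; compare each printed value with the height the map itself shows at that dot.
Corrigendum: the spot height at F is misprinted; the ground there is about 773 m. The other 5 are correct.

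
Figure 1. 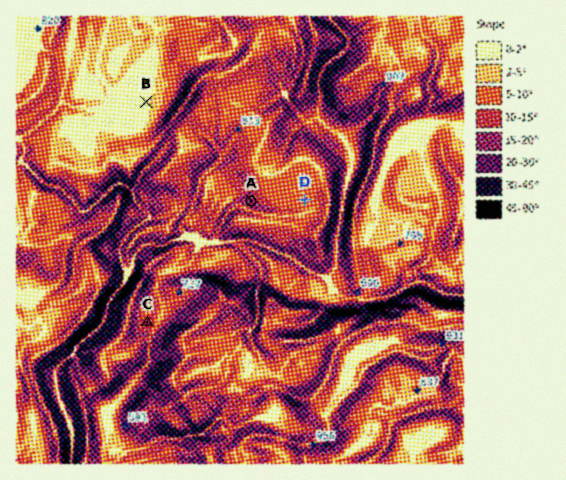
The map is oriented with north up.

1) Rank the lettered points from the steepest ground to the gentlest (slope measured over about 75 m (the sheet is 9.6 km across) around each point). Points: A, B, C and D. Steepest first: A C D B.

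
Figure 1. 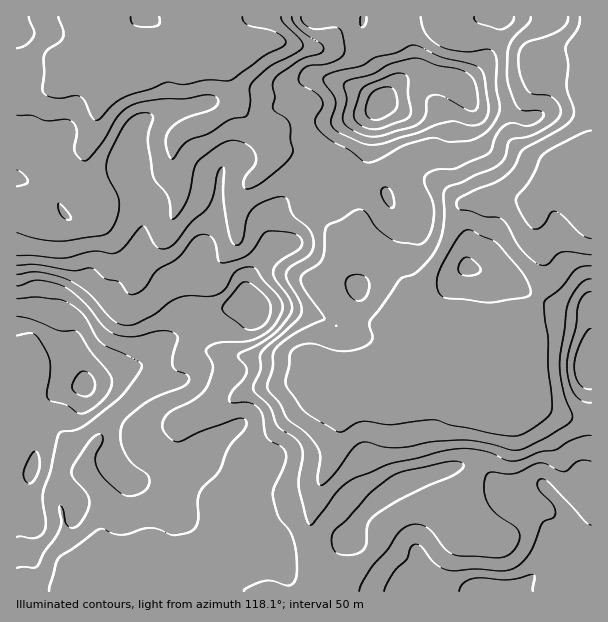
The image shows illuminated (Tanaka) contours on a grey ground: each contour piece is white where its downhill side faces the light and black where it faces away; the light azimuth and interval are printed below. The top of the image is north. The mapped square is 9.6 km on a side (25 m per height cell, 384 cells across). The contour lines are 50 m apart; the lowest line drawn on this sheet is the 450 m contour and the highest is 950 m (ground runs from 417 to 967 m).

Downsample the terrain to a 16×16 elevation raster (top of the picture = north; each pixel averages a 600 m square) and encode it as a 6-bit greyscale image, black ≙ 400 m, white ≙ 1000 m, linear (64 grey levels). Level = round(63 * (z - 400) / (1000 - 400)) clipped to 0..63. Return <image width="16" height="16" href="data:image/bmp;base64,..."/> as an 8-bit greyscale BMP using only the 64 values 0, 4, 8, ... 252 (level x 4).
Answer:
<image width="16" height="16" href="data:image/bmp;base64,Qk02BQAAAAAAADYEAAAoAAAAEAAAABAAAAABAAgAAAAAAAABAAATCwAAEwsAAAABAAAAAAAAAAAAAAEBAQACAgIAAwMDAAQEBAAFBQUABgYGAAcHBwAICAgACQkJAAoKCgALCwsADAwMAA0NDQAODg4ADw8PABAQEAAREREAEhISABMTEwAUFBQAFRUVABYWFgAXFxcAGBgYABkZGQAaGhoAGxsbABwcHAAdHR0AHh4eAB8fHwAgICAAISEhACIiIgAjIyMAJCQkACUlJQAmJiYAJycnACgoKAApKSkAKioqACsrKwAsLCwALS0tAC4uLgAvLy8AMDAwADExMQAyMjIAMzMzADQ0NAA1NTUANjY2ADc3NwA4ODgAOTk5ADo6OgA7OzsAPDw8AD09PQA+Pj4APz8/AEBAQABBQUEAQkJCAENDQwBEREQARUVFAEZGRgBHR0cASEhIAElJSQBKSkoAS0tLAExMTABNTU0ATk5OAE9PTwBQUFAAUVFRAFJSUgBTU1MAVFRUAFVVVQBWVlYAV1dXAFhYWABZWVkAWlpaAFtbWwBcXFwAXV1dAF5eXgBfX18AYGBgAGFhYQBiYmIAY2NjAGRkZABlZWUAZmZmAGdnZwBoaGgAaWlpAGpqagBra2sAbGxsAG1tbQBubm4Ab29vAHBwcABxcXEAcnJyAHNzcwB0dHQAdXV1AHZ2dgB3d3cAeHh4AHl5eQB6enoAe3t7AHx8fAB9fX0Afn5+AH9/fwCAgIAAgYGBAIKCggCDg4MAhISEAIWFhQCGhoYAh4eHAIiIiACJiYkAioqKAIuLiwCMjIwAjY2NAI6OjgCPj48AkJCQAJGRkQCSkpIAk5OTAJSUlACVlZUAlpaWAJeXlwCYmJgAmZmZAJqamgCbm5sAnJycAJ2dnQCenp4An5+fAKCgoAChoaEAoqKiAKOjowCkpKQApaWlAKampgCnp6cAqKioAKmpqQCqqqoAq6urAKysrACtra0Arq6uAK+vrwCwsLAAsbGxALKysgCzs7MAtLS0ALW1tQC2trYAt7e3ALi4uAC5ubkAurq6ALu7uwC8vLwAvb29AL6+vgC/v78AwMDAAMHBwQDCwsIAw8PDAMTExADFxcUAxsbGAMfHxwDIyMgAycnJAMrKygDLy8sAzMzMAM3NzQDOzs4Az8/PANDQ0ADR0dEA0tLSANPT0wDU1NQA1dXVANbW1gDX19cA2NjYANnZ2QDa2toA29vbANzc3ADd3d0A3t7eAN/f3wDg4OAA4eHhAOLi4gDj4+MA5OTkAOXl5QDm5uYA5+fnAOjo6ADp6ekA6urqAOvr6wDs7OwA7e3tAO7u7gDv7+8A8PDwAPHx8QDy8vIA8/PzAPT09AD19fUA9vb2APf39wD4+PgA+fn5APr6+gD7+/sA/Pz8AP39/QD+/v4A////AKCIhISEhISAcHyUmJicoJi4nJCMkIyMgHSAgIR8fJScxKygpJyMhHhkfIB8fIiQjMysrKSgmIh4VGBweHh0fHzIvKyckJSMZEREREhIQEhgzNzQsKCMdEg8PDw8PDw8ZNDcyLiokHhIPDw8PDw8PHTQyKCYoKCoeFBIPDw8PDxkrJyEgIiMpHRMVEA8TEg8TGRgaHB0fHyAWEhMSEhAJChQUFBkXGxocFxUZFQwJBQQUEhQXExkWFxkZGRUQCwUEEhASFhATFBQZIB8aGhMLBg4MCxEQDxAWHCouJSQZEwoMCAcICQkMFBwiJyUiFw4KDwkHCQkICQ4YHRwbGRkRCw="/>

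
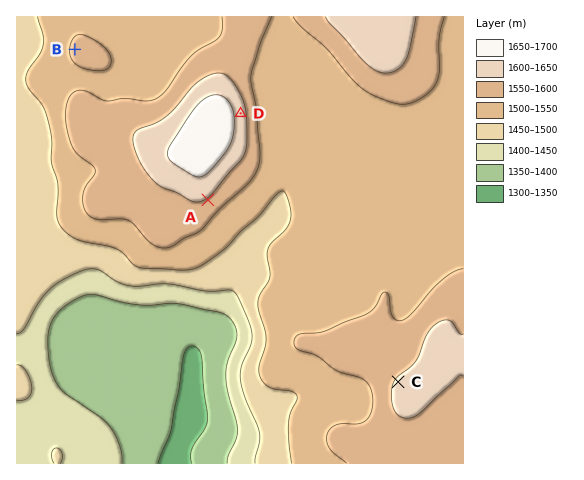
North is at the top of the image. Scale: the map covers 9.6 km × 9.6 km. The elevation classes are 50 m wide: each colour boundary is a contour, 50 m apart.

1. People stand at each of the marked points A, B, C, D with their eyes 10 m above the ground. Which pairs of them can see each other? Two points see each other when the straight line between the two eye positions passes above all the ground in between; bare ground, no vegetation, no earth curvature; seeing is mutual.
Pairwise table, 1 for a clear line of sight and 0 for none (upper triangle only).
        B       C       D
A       0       1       0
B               0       0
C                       1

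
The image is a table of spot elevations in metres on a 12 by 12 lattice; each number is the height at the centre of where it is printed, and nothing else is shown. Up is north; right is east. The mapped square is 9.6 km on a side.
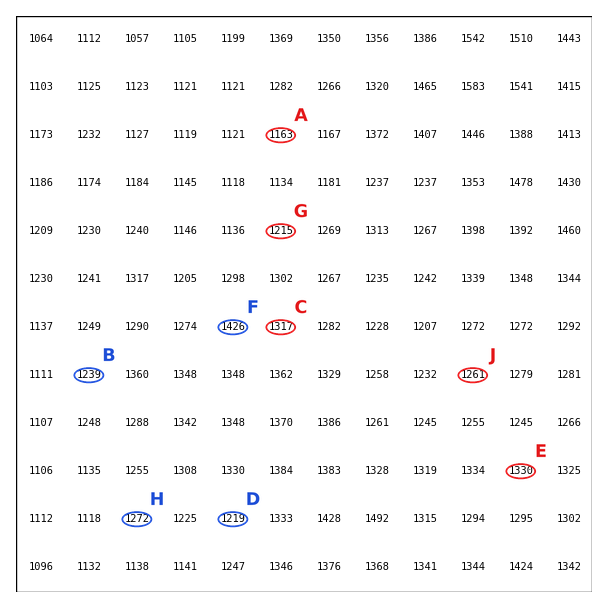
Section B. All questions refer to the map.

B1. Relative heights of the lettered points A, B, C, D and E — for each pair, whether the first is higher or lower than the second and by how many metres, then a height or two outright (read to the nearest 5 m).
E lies higher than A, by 165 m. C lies higher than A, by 150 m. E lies higher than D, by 110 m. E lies higher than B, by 90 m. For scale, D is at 1220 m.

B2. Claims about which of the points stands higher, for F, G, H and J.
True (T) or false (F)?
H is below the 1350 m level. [T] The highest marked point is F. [T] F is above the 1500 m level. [F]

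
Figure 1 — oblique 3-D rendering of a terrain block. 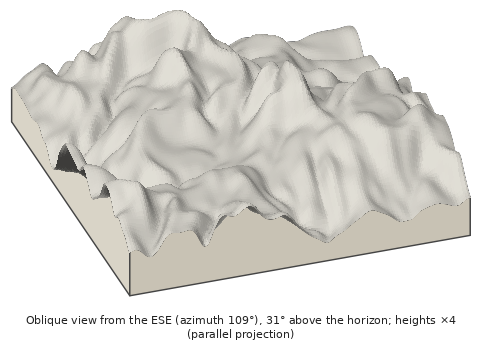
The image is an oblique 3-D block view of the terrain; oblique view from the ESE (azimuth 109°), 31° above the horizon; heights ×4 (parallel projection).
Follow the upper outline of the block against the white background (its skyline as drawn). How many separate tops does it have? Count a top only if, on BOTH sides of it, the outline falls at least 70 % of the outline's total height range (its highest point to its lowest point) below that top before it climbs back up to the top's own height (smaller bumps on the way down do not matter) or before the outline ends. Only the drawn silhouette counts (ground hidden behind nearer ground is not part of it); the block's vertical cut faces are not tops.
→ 0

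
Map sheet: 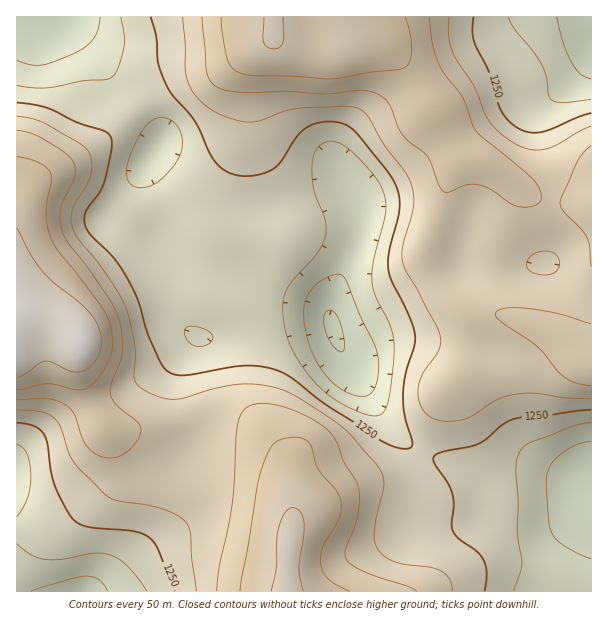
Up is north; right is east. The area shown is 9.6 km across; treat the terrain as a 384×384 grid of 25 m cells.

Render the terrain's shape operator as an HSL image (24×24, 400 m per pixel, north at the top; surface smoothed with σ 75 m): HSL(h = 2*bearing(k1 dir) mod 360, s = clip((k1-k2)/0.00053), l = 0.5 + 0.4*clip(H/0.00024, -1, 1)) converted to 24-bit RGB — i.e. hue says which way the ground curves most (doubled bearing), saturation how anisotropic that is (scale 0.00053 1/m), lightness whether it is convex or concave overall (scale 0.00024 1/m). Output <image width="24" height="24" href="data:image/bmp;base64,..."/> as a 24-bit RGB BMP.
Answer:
<image width="24" height="24" href="data:image/bmp;base64,Qk32BgAAAAAAADYAAAAoAAAAGAAAABgAAAABABgAAAAAAMAGAAATCwAAEwsAAAAAAAAAAAAAwluKqGVxN2lbJmJIdodcXml9XI2PUaiOeaCOmJ+HsqN85vGULq5ePol6XaJ+ZoyWu1iT02ioxHy9rIyrcFSVTGqogKq9cICxsXuoypHAsHq7OXWARJNnTYSIZqSXWqydXYOQo393rotu+/O9h5EuFjENMWkYOUYmXlU1q4lUq3WFvHmgl2uoU7K2XGmQgVt0qYLAuIa4y3i6p2usWIVqPmxSPqJJSJJoRWJzl3R6uLiN79273XGUa7FqKYFaNktLUGBElJs/bIhCh11Ut5RrUIBQQ0def2p8yk6btGFvo2WMwIiolomwap+6asK1TZOcNllyanyDwceQz82b0rfM5NXkXkKuOEZyXG+ElaWGdZx9Wlx0vLGEa56GO1Z8anqKiEI8yXJnkFtSrrNXdrR2c7Wxa6CtVVOXPUB9XoyFr82Uv86djL+AuoCWwFrSTEnHVGevh6WQmVt1gGVcoLZ1noJkPFFbVGZRJ3NNsV9tzV12x9aKXsNkT5pfTnJdSE9mSkd3Z5lslsdvyLp2xMdgSqJhaJa+eTjOpC56jFIteVMvi6dLgppPlkYyWFQtM0QpDi0UJU4oxMaQ3+/cobDbjHzBXlmhQmV7O1h8h66Vmsyjq9HL2+7wv9T4RRvnYABWswAix20ymqlXfrVRZEo9iz43pHBEPkcqF2MYClEoHfgAhf9xU326g37NmWvooG3dNnDLlN3RvePbuvHZn+i/gDKdPAA6YgBX53WZ38/EqbiuqHuVfUaGmF6RzD9ijTQ/adTyHla0ovhaMtIABzEUMns8L2WBfnjRmqDeldPKmMJ+yONVdmwkKAsYLAcrXyJs39bN7d7j0rHSonnIkmjRglPLx2vh27/0dWvsKQrq7+fc4/TXAKinIZmIJWBQIU0id3QunH8lq5Qe8/MiXjApKggrIQ4lMXtch9Rty6R51ZeIp1mmnUeUhE2XfaTEtNfniUWhLl653PDb7u/cLWzjHzB3WzBYPjMjU1ogj5otvMlByuZhNB9LJgQvdT1lNpNQhJkun44i27otekM9iFZocbG2iNXAeq6kjXy5WrHUxfHJ7fDbnCfLOBFUZyhrlVmMcqiXdqyEsMB64NhbHg0mGAkqpZmAXHh8inVZkMqBo9PDipTTmr7glr7YhZa0j2J4famPZa2Sqe+Zu75vjBKAZxh8Wj+RiJOngqKZj3x1uoFe5X07JhI5CT9qcHm4qk2cgL9xi/GeaMC7qGaiYapbZIt0iUdzox9FfJt1ddCMqOWulS+Udhdhazp4aVJ9lHdglIVZe3VgpGZk1o+KWFa1AW+NFDaX3Wvj8vPXdeRYKkE8mXU2jaIuPUcjMyEhlEN8ortsZ/pSMIcxNAQrmiZGZUxkbE1wm4R4kq6hcHqrg4Cuzba9s6LDJGWnAR46PTu6+ODT3LmYKDJapoRwvHpna0ZPNVBMOHNI17mO//UlJiENERAjrHhlg1qhV2CJhbKPhqJ5f2VZXotdtbeLt6ChUEKpCBE8GTlB9tSD97qgPk59T2l9t3NyiHqzUFvGWWi32XRs/4iBpjiWA42FFry0f0vPqXa/ood0kVFGh3dNao9JcMVAdqVfXTFoIgsoISgVru4i78mDmkhVPVxJecFyeq+5RVSnXXmxjbiD79zs69X2V1PTEUU4DzI5tlaayT9wtFRRpaR0gKlvf8VoWnFJKQolKwskWZVDWOhLs8N6yn29m9nkrvf5XGbogT/ShGagvd7mqs7V3Xzj/2DkxE6fCSopExklvjQtw7KIrqqYrLGHt7FONxojIAsoPT6fqda+jsZ+UKtDbt2QxvvnWqzdNhqlijvfxqTmxqKvqFBeYig/tzV594bBjBqfDxMkma81rNJNpqhRsZBRqjIrVx4wG1FPKKqahbiWv6Giq9WqgvuUIMoxJhsYFiATImlHbsW6jWJDuh1LkjpVb2tZoE1n8g/ZaRnGxKaQzK9ilYcxfWIoeC0rq1ZiQZlhEGI5KJw7ddCC1/TeyeHLhUB7PRs5UWs5C4QjC30cVFhAhk54w3+0tlavkz6ClUmYQ0a+sZjM6afT3qXOoYjGg6jbqLHt1MDrUp3YNdemUvRwX+pcm21XmymFbz2WlbatZ7eSKWtHYVlKPWVFeVJTpzhwmEt5m2ySUFh/gl57vImF3MfazMXhmMTdPD/GwqXMrqLWmb3Nj9+VXK9JSjxAckdpZniYka+LlHloXUZUf3FhUnJaMzdOhTJarGFMfZliSlF8Z2KKssKWobKJxsCRoGhjVURxjql4haSFlrOZyMaWkVxXSUVYUnlrXY96k3xrl1tjdFV+"/>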